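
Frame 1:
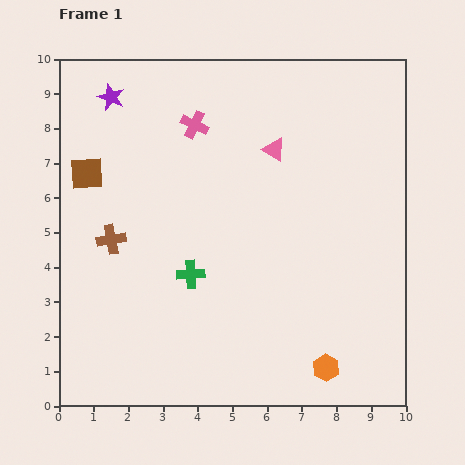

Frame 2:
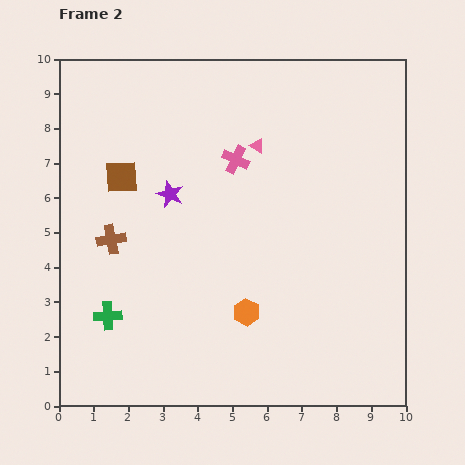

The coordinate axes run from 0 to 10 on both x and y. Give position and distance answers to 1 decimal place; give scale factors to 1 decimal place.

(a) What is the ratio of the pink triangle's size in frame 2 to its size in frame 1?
0.6×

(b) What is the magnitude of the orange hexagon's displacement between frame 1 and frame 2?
2.8

The orange hexagon moved from (7.7, 1.1) to (5.4, 2.7), a distance of √(2.3² + 1.6²) ≈ 2.8.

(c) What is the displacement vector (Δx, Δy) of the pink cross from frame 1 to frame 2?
(1.2, -1.0)

The pink cross was at (3.9, 8.1) in frame 1 and (5.1, 7.1) in frame 2.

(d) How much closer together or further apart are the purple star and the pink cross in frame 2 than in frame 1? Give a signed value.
-0.4

Distance in frame 1: 2.5. Distance in frame 2: 2.1.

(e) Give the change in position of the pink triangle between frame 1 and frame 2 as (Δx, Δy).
(-0.5, 0.1)

The pink triangle was at (6.2, 7.4) in frame 1 and (5.7, 7.5) in frame 2.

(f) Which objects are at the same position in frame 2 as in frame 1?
the brown cross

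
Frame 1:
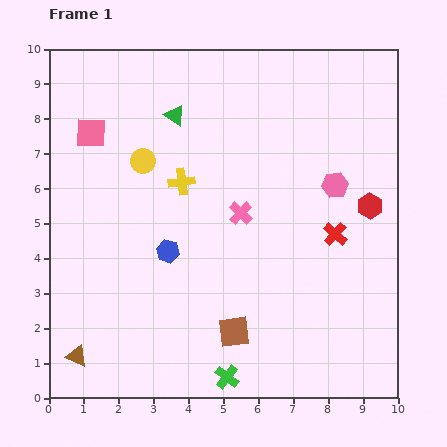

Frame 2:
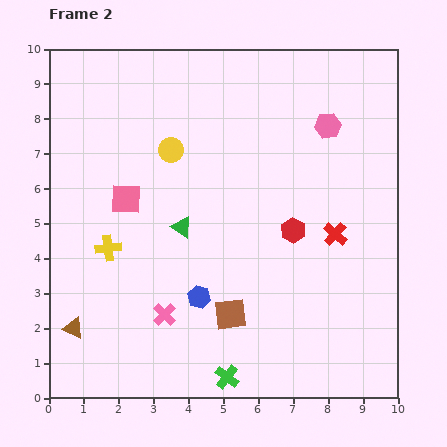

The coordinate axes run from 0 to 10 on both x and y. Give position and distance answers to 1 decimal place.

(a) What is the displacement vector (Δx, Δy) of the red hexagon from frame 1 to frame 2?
(-2.2, -0.7)

The red hexagon was at (9.2, 5.5) in frame 1 and (7.0, 4.8) in frame 2.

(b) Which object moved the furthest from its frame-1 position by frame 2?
the pink cross

(moved 3.6; next 3.2)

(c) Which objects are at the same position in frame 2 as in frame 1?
the red cross, the green cross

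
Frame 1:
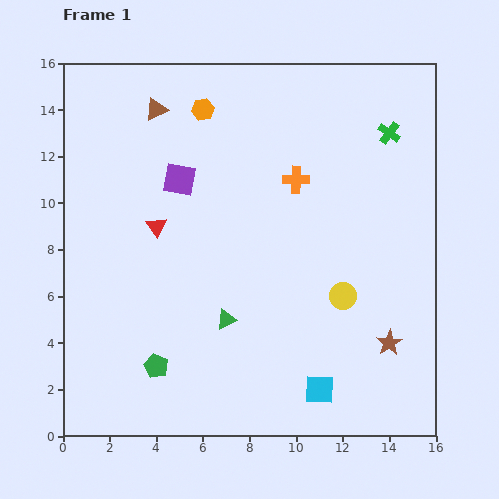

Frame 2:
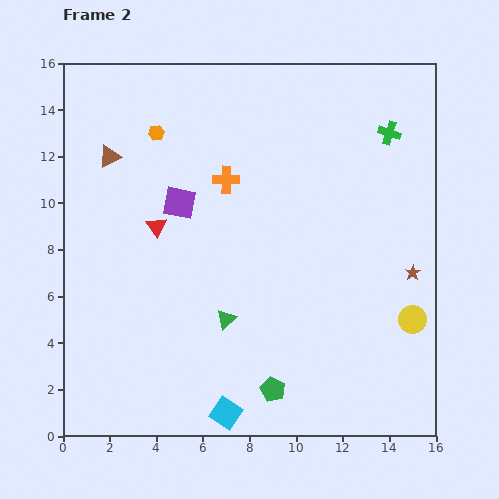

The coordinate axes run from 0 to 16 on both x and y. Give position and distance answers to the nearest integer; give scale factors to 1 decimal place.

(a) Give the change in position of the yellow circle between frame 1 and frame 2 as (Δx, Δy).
(3, -1)

The yellow circle was at (12, 6) in frame 1 and (15, 5) in frame 2.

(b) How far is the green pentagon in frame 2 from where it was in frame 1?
5

The green pentagon moved from (4, 3) to (9, 2), a distance of √(5² + 1²) ≈ 5.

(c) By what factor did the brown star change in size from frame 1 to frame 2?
0.6×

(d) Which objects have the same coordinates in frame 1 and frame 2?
the red triangle, the green triangle, the green cross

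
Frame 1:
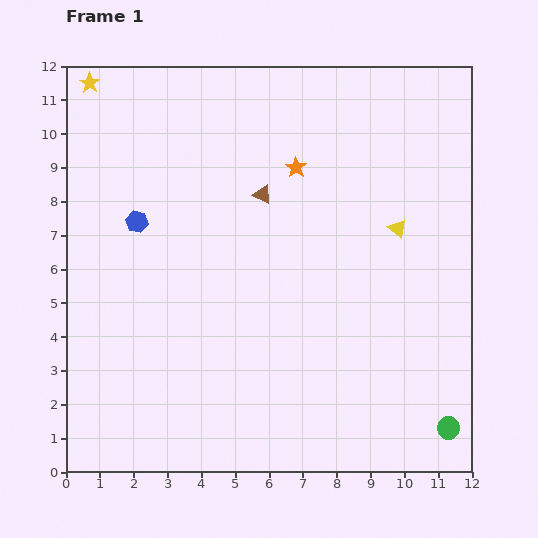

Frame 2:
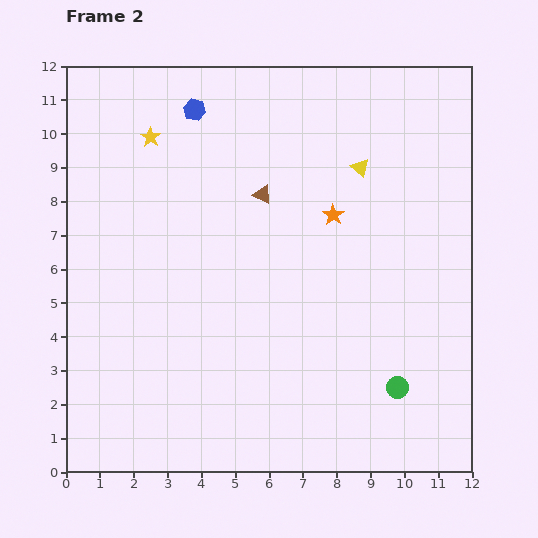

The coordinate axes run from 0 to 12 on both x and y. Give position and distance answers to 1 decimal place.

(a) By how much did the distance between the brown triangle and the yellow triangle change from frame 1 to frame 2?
-1.1

Distance in frame 1: 4.1. Distance in frame 2: 3.0.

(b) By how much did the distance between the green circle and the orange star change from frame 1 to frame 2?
-3.5

Distance in frame 1: 8.9. Distance in frame 2: 5.4.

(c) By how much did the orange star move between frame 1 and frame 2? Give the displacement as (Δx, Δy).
(1.1, -1.4)

The orange star was at (6.8, 9.0) in frame 1 and (7.9, 7.6) in frame 2.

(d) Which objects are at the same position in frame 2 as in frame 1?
the brown triangle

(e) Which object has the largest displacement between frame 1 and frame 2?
the blue hexagon

(moved 3.7; next 2.4)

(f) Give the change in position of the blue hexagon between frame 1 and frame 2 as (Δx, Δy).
(1.7, 3.3)

The blue hexagon was at (2.1, 7.4) in frame 1 and (3.8, 10.7) in frame 2.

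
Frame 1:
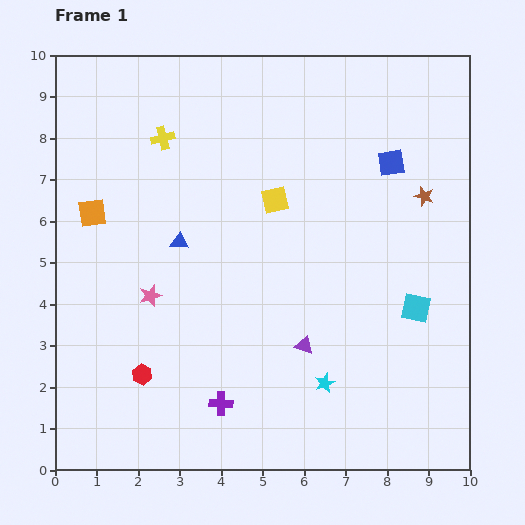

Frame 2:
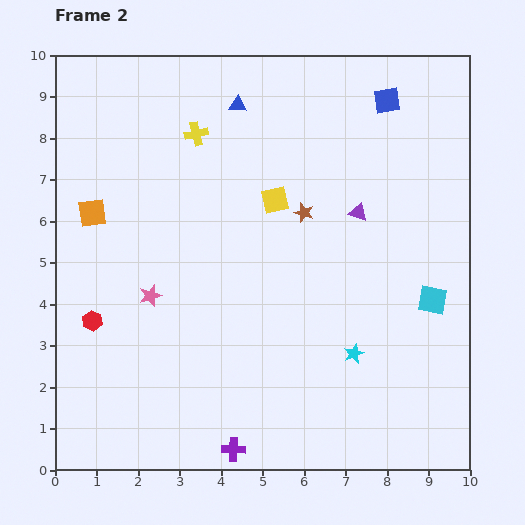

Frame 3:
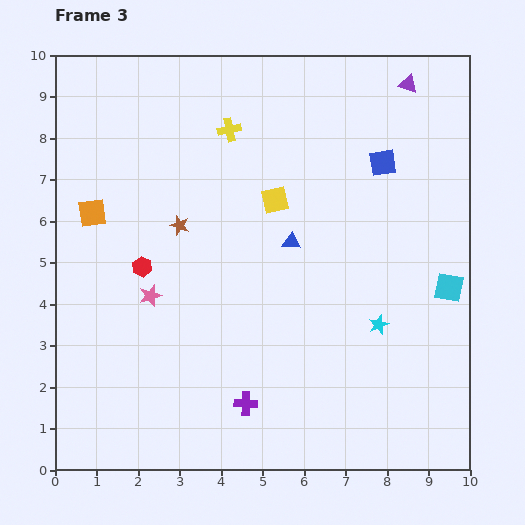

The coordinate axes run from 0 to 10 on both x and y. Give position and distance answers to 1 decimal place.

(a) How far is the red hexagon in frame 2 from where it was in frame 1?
1.8

The red hexagon moved from (2.1, 2.3) to (0.9, 3.6), a distance of √(1.2² + 1.3²) ≈ 1.8.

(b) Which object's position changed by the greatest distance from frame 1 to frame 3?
the purple triangle

(moved 6.8; next 5.9)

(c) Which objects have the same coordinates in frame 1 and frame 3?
the orange square, the yellow square, the pink star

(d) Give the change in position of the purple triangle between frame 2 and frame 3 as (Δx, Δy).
(1.2, 3.1)

The purple triangle was at (7.3, 6.2) in frame 2 and (8.5, 9.3) in frame 3.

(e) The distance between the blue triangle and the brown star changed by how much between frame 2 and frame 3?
-0.4

Distance in frame 2: 3.1. Distance in frame 3: 2.7.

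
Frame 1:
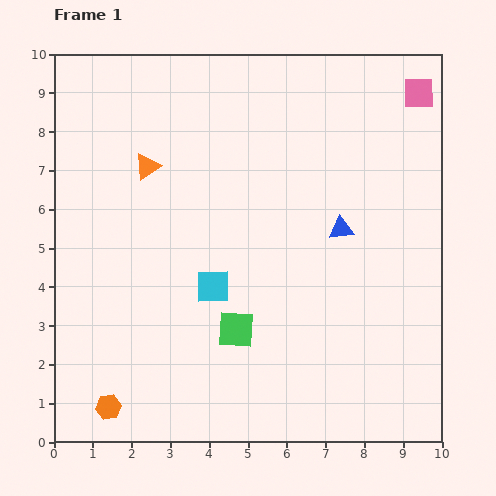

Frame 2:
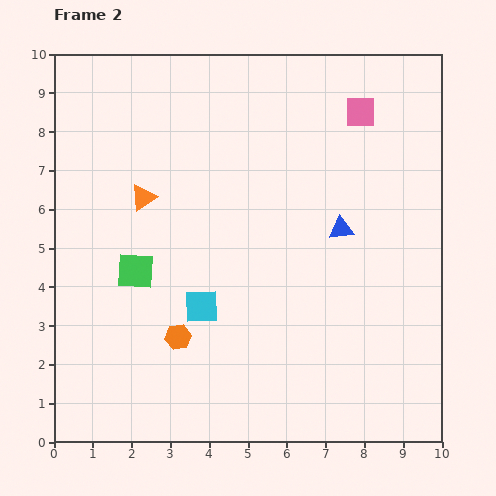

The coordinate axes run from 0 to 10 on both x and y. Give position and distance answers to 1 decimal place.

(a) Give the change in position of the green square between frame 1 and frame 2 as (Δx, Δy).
(-2.6, 1.5)

The green square was at (4.7, 2.9) in frame 1 and (2.1, 4.4) in frame 2.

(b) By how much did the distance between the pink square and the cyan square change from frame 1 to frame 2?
-0.8

Distance in frame 1: 7.3. Distance in frame 2: 6.5.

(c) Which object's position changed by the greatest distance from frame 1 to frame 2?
the green square

(moved 3.0; next 2.5)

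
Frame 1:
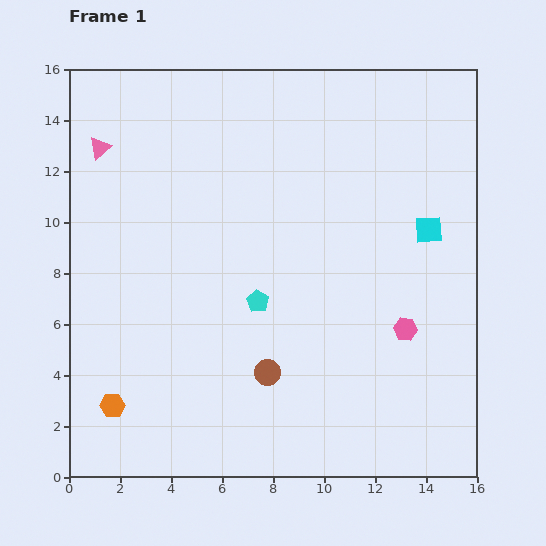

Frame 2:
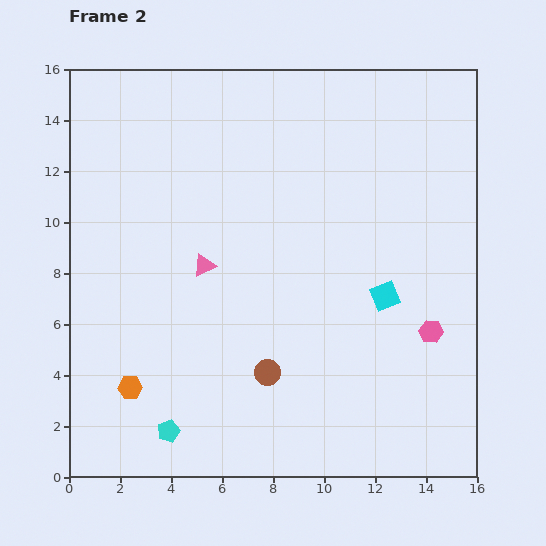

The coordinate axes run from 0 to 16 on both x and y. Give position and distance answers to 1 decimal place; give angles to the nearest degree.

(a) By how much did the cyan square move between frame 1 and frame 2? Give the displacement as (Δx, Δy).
(-1.7, -2.6)

The cyan square was at (14.1, 9.7) in frame 1 and (12.4, 7.1) in frame 2.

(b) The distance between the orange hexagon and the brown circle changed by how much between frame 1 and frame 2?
-0.8

Distance in frame 1: 6.2. Distance in frame 2: 5.4.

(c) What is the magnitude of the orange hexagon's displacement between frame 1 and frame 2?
1.0

The orange hexagon moved from (1.7, 2.8) to (2.4, 3.5), a distance of √(0.7² + 0.7²) ≈ 1.0.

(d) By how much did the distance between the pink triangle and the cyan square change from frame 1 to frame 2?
-6.1

Distance in frame 1: 13.3. Distance in frame 2: 7.2.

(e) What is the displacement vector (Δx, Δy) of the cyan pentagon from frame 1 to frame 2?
(-3.5, -5.1)

The cyan pentagon was at (7.4, 6.9) in frame 1 and (3.9, 1.8) in frame 2.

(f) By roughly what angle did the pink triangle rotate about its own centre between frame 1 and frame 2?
17° clockwise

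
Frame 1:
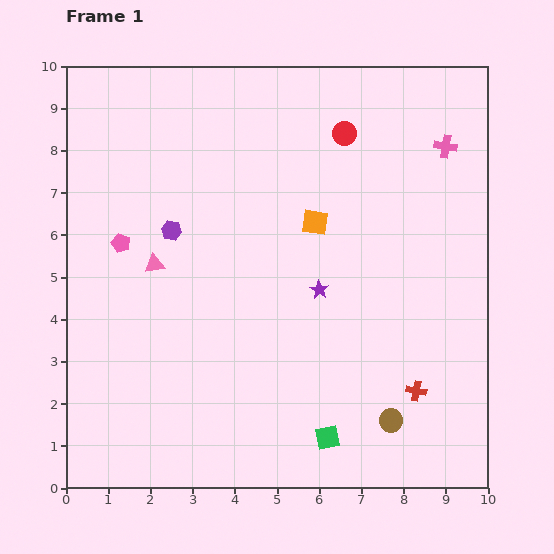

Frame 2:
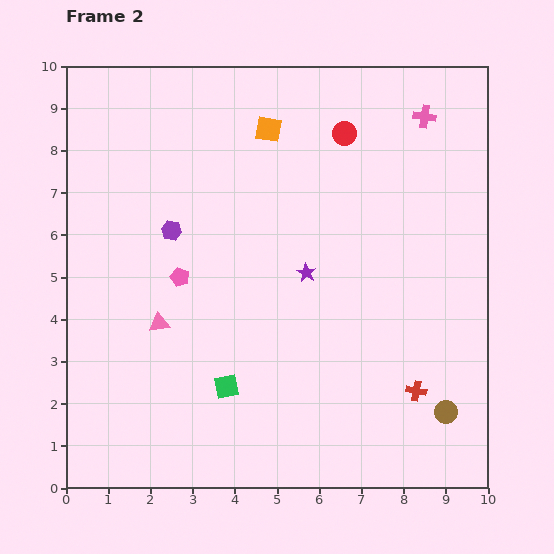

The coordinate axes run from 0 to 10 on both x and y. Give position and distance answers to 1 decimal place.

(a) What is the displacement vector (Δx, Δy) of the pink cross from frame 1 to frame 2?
(-0.5, 0.7)

The pink cross was at (9.0, 8.1) in frame 1 and (8.5, 8.8) in frame 2.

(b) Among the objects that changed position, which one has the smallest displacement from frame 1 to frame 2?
the purple star

(moved 0.5)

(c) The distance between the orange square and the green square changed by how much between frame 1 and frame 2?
+1.1

Distance in frame 1: 5.1. Distance in frame 2: 6.2.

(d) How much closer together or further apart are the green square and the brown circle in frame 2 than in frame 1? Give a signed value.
+3.6

Distance in frame 1: 1.6. Distance in frame 2: 5.2.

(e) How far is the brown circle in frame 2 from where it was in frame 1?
1.3

The brown circle moved from (7.7, 1.6) to (9.0, 1.8), a distance of √(1.3² + 0.2²) ≈ 1.3.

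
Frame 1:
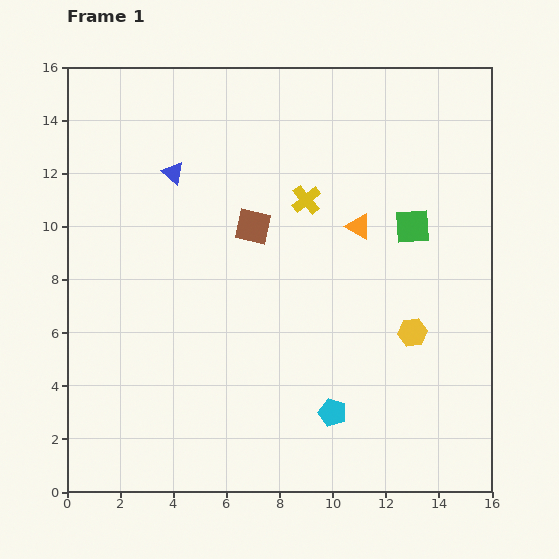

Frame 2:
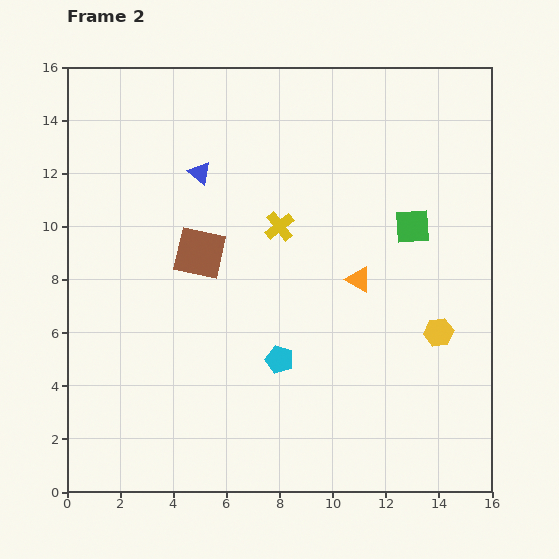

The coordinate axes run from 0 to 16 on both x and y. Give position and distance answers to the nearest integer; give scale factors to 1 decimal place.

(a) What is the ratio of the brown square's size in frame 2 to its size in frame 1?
1.4×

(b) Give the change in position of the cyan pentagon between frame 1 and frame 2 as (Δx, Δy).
(-2, 2)

The cyan pentagon was at (10, 3) in frame 1 and (8, 5) in frame 2.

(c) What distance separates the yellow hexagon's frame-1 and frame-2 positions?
1

The yellow hexagon moved from (13, 6) to (14, 6), a distance of √(1² + 0²) ≈ 1.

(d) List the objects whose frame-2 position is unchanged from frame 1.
the green square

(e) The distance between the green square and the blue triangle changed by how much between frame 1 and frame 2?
-1

Distance in frame 1: 9. Distance in frame 2: 8.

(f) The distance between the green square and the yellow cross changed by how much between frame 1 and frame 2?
+1

Distance in frame 1: 4. Distance in frame 2: 5.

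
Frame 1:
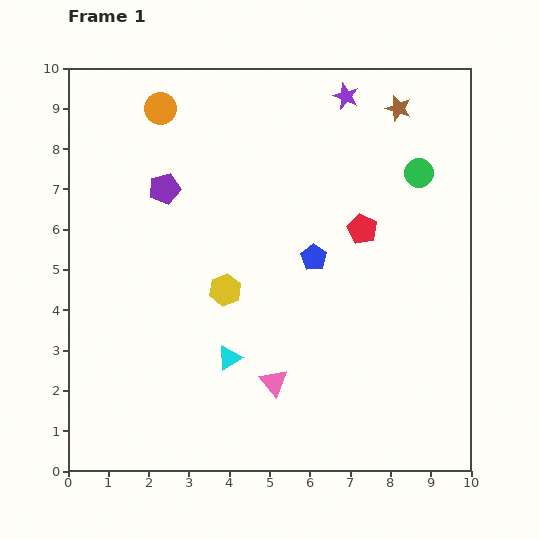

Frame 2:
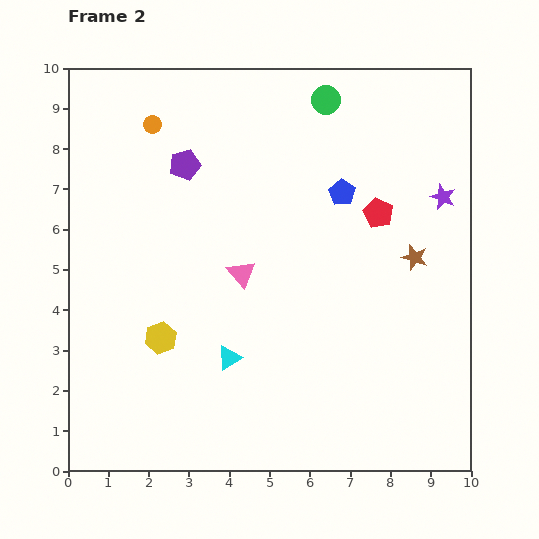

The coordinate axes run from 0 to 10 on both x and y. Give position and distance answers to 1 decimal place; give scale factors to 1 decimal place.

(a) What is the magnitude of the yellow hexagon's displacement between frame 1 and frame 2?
2.0

The yellow hexagon moved from (3.9, 4.5) to (2.3, 3.3), a distance of √(1.6² + 1.2²) ≈ 2.0.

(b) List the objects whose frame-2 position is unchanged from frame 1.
the cyan triangle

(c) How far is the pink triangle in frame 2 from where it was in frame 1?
2.8

The pink triangle moved from (5.1, 2.2) to (4.3, 4.9), a distance of √(0.8² + 2.7²) ≈ 2.8.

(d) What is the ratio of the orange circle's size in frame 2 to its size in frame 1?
0.6×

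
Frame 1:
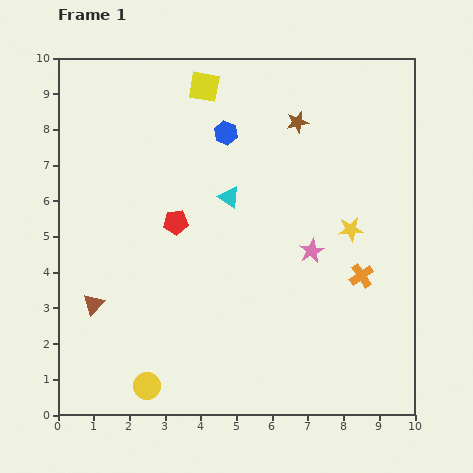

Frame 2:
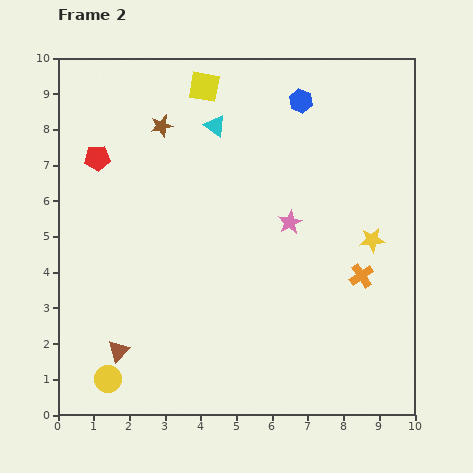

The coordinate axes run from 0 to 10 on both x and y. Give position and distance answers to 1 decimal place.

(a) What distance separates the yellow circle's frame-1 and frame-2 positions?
1.1

The yellow circle moved from (2.5, 0.8) to (1.4, 1.0), a distance of √(1.1² + 0.2²) ≈ 1.1.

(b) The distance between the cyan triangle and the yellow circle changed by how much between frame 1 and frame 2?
+1.9

Distance in frame 1: 5.8. Distance in frame 2: 7.7.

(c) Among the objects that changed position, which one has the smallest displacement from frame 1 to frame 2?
the yellow star

(moved 0.7)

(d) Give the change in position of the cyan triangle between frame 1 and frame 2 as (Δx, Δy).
(-0.4, 2.0)

The cyan triangle was at (4.8, 6.1) in frame 1 and (4.4, 8.1) in frame 2.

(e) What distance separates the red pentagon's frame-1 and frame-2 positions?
2.8

The red pentagon moved from (3.3, 5.4) to (1.1, 7.2), a distance of √(2.2² + 1.8²) ≈ 2.8.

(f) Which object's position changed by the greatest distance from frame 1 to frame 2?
the brown star

(moved 3.8; next 2.8)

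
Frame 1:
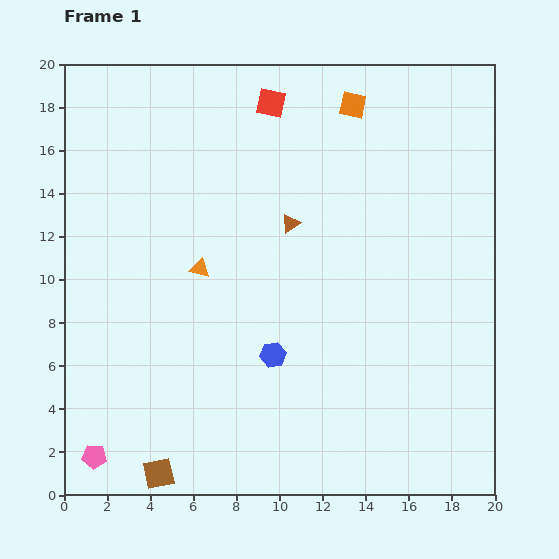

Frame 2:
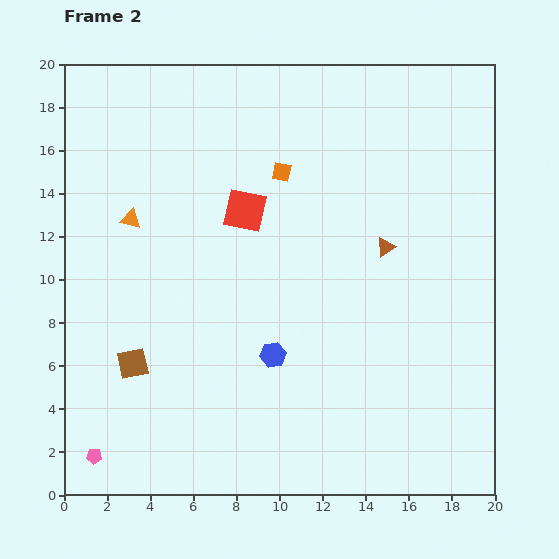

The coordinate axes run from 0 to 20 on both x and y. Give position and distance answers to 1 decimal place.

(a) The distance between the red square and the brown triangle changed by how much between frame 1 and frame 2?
+1.0

Distance in frame 1: 5.7. Distance in frame 2: 6.7.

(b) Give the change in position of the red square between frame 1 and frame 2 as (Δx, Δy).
(-1.2, -5.0)

The red square was at (9.6, 18.2) in frame 1 and (8.4, 13.2) in frame 2.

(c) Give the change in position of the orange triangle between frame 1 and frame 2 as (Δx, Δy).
(-3.2, 2.3)

The orange triangle was at (6.3, 10.5) in frame 1 and (3.1, 12.8) in frame 2.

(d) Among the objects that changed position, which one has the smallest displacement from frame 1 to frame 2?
the orange triangle

(moved 3.9)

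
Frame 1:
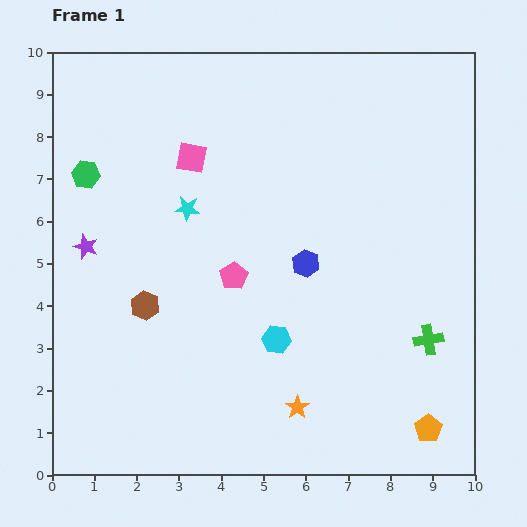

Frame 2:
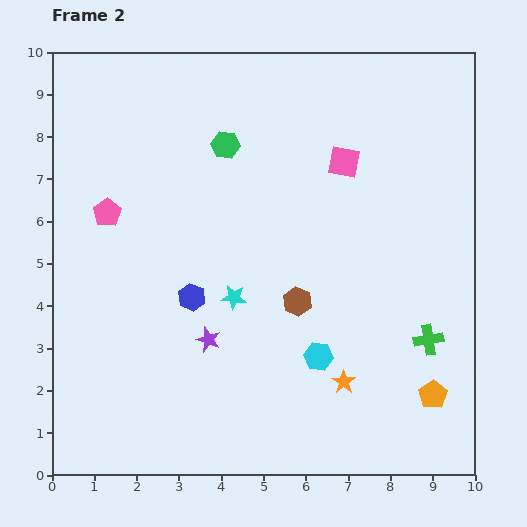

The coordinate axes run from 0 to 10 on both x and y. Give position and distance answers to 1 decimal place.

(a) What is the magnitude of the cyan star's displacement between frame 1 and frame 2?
2.4

The cyan star moved from (3.2, 6.3) to (4.3, 4.2), a distance of √(1.1² + 2.1²) ≈ 2.4.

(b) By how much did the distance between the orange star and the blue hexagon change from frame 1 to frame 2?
+0.7

Distance in frame 1: 3.4. Distance in frame 2: 4.1.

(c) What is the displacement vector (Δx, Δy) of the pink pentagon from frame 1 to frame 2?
(-3.0, 1.5)

The pink pentagon was at (4.3, 4.7) in frame 1 and (1.3, 6.2) in frame 2.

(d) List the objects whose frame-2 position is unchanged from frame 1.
the green cross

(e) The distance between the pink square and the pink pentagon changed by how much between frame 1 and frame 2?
+2.7

Distance in frame 1: 3.0. Distance in frame 2: 5.7.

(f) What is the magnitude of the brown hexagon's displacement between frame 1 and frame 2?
3.6

The brown hexagon moved from (2.2, 4.0) to (5.8, 4.1), a distance of √(3.6² + 0.1²) ≈ 3.6.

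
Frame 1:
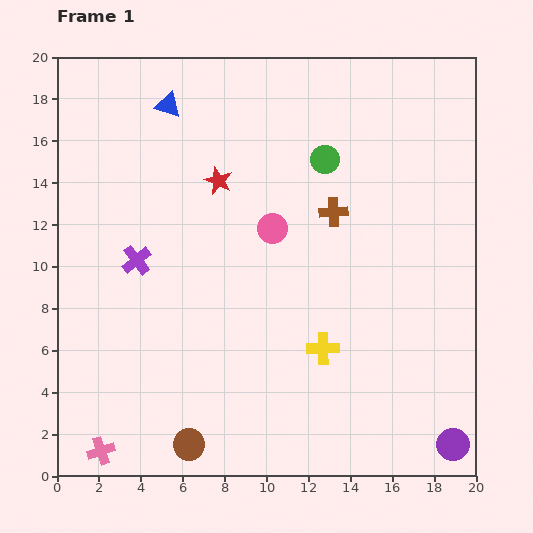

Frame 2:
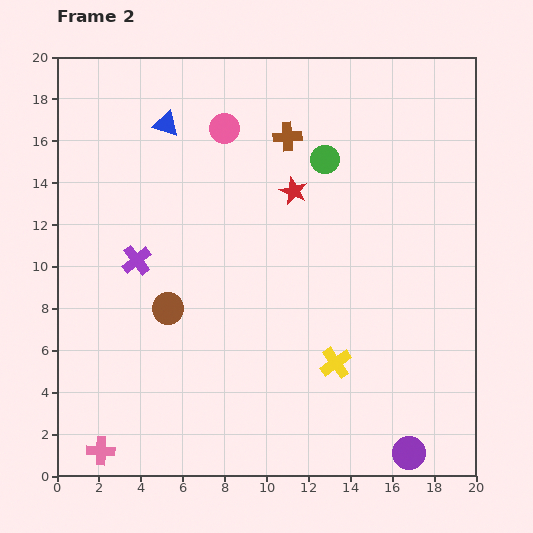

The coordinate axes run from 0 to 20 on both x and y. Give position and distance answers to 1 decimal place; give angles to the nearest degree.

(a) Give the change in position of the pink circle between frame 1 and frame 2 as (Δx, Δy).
(-2.3, 4.8)

The pink circle was at (10.3, 11.8) in frame 1 and (8.0, 16.6) in frame 2.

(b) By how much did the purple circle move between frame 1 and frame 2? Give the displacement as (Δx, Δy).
(-2.1, -0.4)

The purple circle was at (18.9, 1.5) in frame 1 and (16.8, 1.1) in frame 2.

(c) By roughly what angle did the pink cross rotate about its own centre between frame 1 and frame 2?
22° clockwise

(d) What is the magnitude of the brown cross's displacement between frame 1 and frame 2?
4.2

The brown cross moved from (13.2, 12.6) to (11.0, 16.2), a distance of √(2.2² + 3.6²) ≈ 4.2.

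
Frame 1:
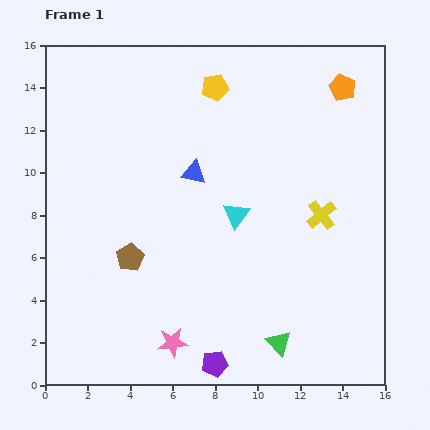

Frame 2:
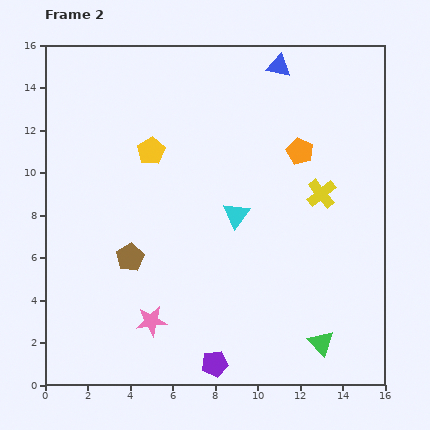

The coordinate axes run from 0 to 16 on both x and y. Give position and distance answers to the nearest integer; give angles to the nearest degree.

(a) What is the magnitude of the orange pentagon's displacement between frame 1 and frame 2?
4

The orange pentagon moved from (14, 14) to (12, 11), a distance of √(2² + 3²) ≈ 4.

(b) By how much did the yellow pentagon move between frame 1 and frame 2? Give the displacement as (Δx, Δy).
(-3, -3)

The yellow pentagon was at (8, 14) in frame 1 and (5, 11) in frame 2.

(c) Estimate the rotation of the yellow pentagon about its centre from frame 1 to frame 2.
20° counter-clockwise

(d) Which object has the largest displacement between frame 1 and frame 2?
the blue triangle

(moved 6; next 4)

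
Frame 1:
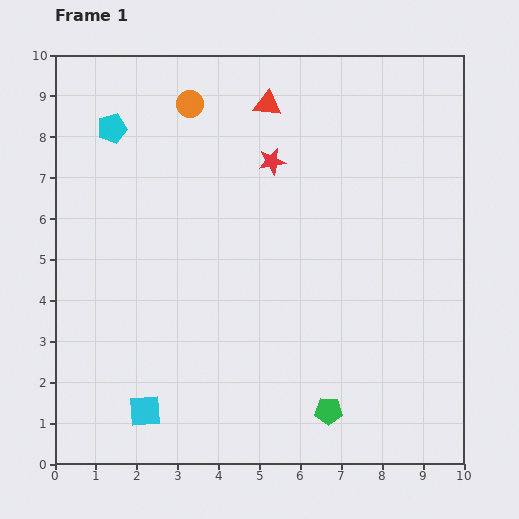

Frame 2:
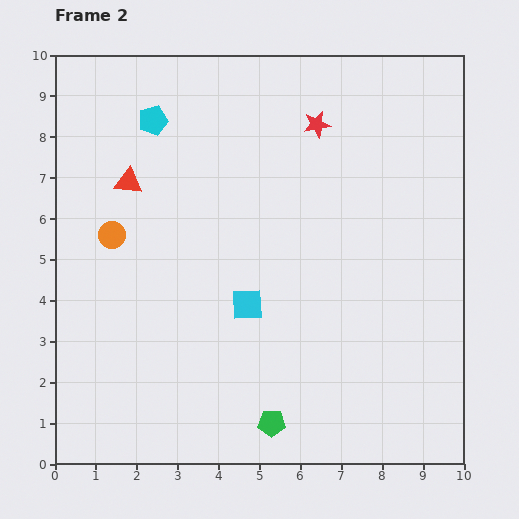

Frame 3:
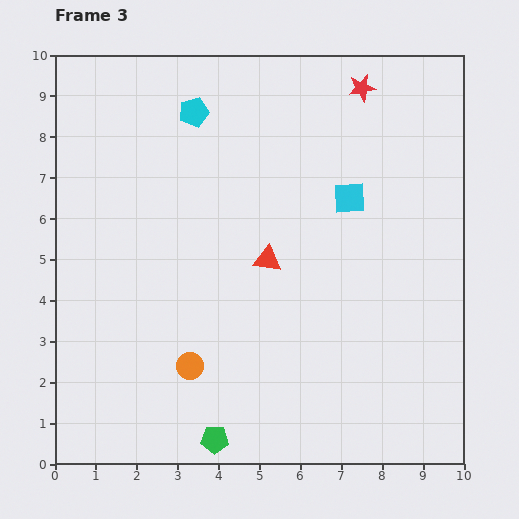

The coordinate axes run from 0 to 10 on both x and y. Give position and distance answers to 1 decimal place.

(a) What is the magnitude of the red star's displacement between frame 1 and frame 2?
1.4

The red star moved from (5.3, 7.4) to (6.4, 8.3), a distance of √(1.1² + 0.9²) ≈ 1.4.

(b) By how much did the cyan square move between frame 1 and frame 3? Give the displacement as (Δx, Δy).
(5.0, 5.2)

The cyan square was at (2.2, 1.3) in frame 1 and (7.2, 6.5) in frame 3.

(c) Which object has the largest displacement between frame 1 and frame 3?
the cyan square

(moved 7.2; next 6.4)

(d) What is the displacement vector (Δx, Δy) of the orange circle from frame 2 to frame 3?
(1.9, -3.2)

The orange circle was at (1.4, 5.6) in frame 2 and (3.3, 2.4) in frame 3.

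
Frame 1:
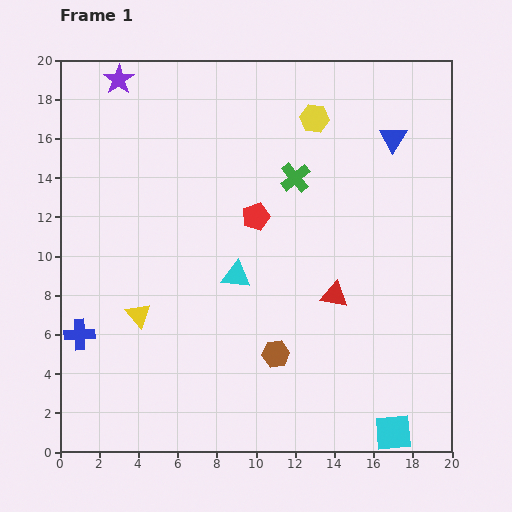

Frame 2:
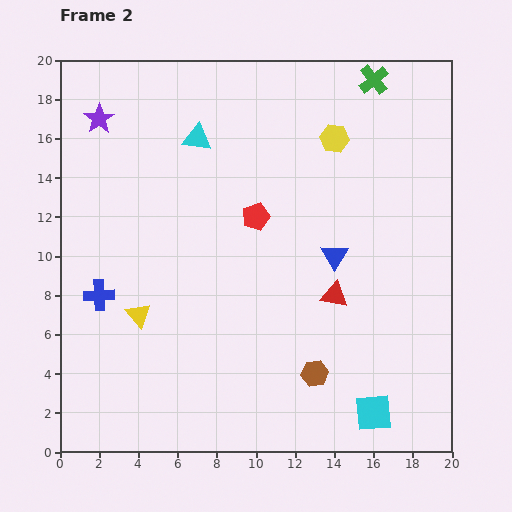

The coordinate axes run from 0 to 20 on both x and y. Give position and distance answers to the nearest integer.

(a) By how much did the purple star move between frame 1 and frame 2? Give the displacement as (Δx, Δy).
(-1, -2)

The purple star was at (3, 19) in frame 1 and (2, 17) in frame 2.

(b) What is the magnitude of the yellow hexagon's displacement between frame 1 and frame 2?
1

The yellow hexagon moved from (13, 17) to (14, 16), a distance of √(1² + 1²) ≈ 1.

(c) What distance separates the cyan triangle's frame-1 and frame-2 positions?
7

The cyan triangle moved from (9, 9) to (7, 16), a distance of √(2² + 7²) ≈ 7.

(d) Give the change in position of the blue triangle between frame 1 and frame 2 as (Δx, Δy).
(-3, -6)

The blue triangle was at (17, 16) in frame 1 and (14, 10) in frame 2.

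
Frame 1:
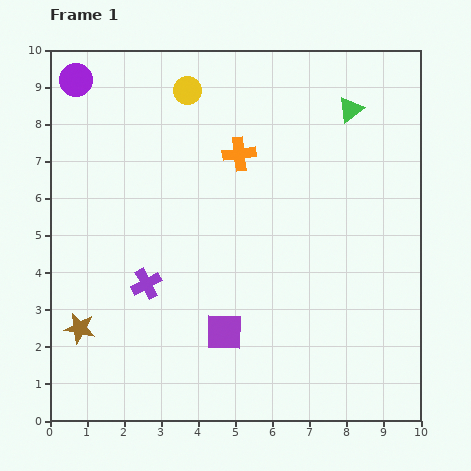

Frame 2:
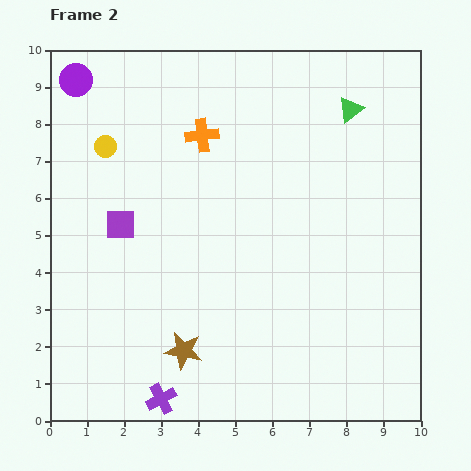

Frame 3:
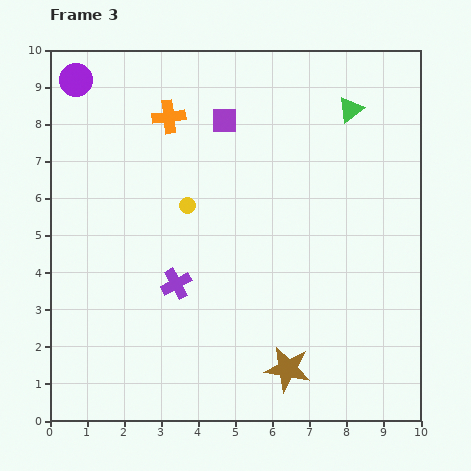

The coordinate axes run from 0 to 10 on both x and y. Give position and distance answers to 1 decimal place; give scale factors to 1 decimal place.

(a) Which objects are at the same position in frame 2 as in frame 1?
the green triangle, the purple circle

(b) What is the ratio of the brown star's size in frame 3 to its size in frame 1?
1.5×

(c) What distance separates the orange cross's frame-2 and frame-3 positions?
1.0

The orange cross moved from (4.1, 7.7) to (3.2, 8.2), a distance of √(0.9² + 0.5²) ≈ 1.0.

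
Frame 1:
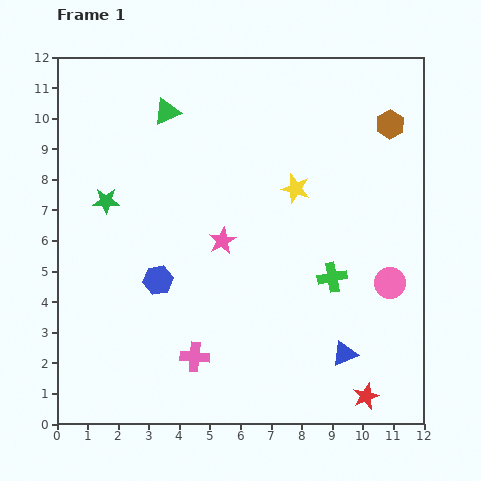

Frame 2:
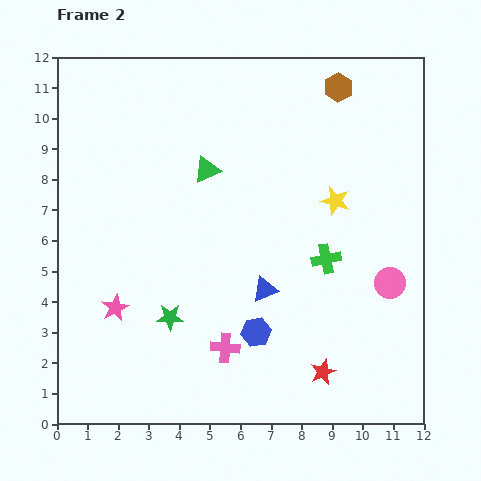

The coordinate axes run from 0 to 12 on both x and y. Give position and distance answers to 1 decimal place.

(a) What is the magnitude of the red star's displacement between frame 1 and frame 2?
1.6

The red star moved from (10.1, 0.9) to (8.7, 1.7), a distance of √(1.4² + 0.8²) ≈ 1.6.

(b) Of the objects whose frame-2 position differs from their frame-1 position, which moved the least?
the green cross

(moved 0.6)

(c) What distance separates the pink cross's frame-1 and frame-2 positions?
1.0

The pink cross moved from (4.5, 2.2) to (5.5, 2.5), a distance of √(1.0² + 0.3²) ≈ 1.0.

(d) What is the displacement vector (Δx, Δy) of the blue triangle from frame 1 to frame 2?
(-2.6, 2.1)

The blue triangle was at (9.4, 2.3) in frame 1 and (6.8, 4.4) in frame 2.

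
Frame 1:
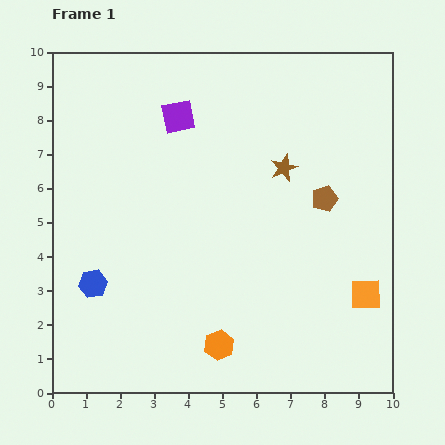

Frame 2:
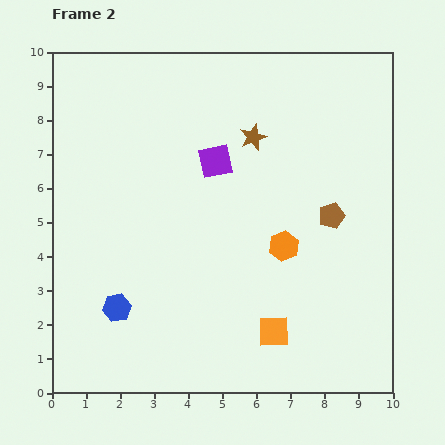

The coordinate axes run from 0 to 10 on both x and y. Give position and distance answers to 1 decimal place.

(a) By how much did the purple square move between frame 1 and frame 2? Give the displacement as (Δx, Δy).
(1.1, -1.3)

The purple square was at (3.7, 8.1) in frame 1 and (4.8, 6.8) in frame 2.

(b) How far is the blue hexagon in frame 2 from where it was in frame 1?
1.0

The blue hexagon moved from (1.2, 3.2) to (1.9, 2.5), a distance of √(0.7² + 0.7²) ≈ 1.0.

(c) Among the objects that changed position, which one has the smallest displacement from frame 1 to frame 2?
the brown pentagon

(moved 0.5)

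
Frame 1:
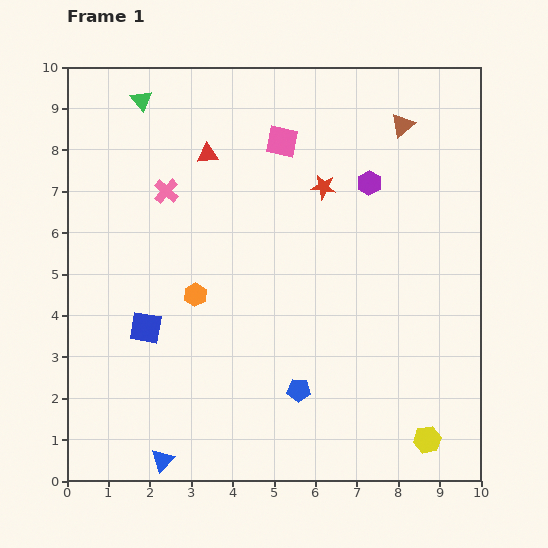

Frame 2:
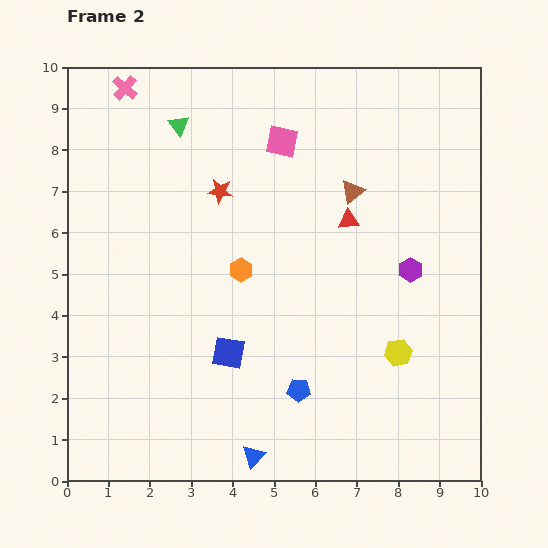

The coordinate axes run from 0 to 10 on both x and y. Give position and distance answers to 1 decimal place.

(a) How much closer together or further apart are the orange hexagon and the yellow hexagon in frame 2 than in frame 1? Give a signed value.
-2.3

Distance in frame 1: 6.6. Distance in frame 2: 4.3.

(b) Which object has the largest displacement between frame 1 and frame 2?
the red triangle

(moved 3.8; next 2.7)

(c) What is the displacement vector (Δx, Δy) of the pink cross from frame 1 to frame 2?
(-1.0, 2.5)

The pink cross was at (2.4, 7.0) in frame 1 and (1.4, 9.5) in frame 2.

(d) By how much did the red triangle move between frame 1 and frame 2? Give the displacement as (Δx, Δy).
(3.4, -1.6)

The red triangle was at (3.4, 7.9) in frame 1 and (6.8, 6.3) in frame 2.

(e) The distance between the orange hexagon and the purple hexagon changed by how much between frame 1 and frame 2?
-0.9

Distance in frame 1: 5.0. Distance in frame 2: 4.1.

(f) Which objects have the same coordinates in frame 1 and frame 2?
the pink square, the blue pentagon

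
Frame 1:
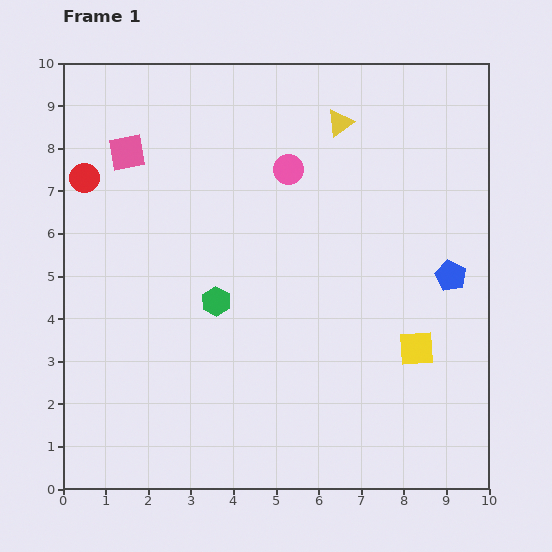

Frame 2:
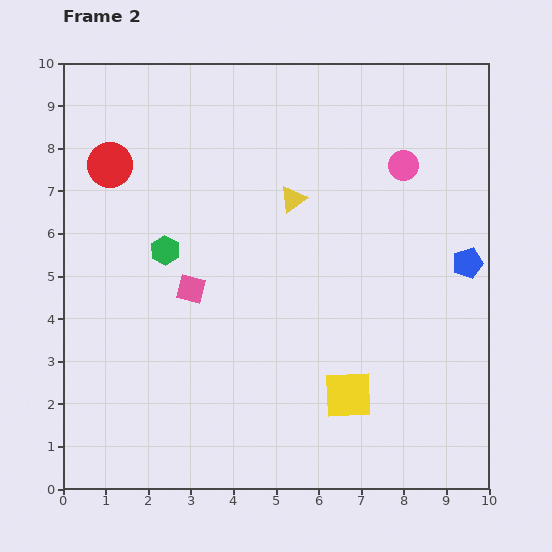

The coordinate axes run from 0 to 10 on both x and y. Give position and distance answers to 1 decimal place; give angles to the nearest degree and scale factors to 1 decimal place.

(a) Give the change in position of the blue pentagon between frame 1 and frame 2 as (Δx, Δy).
(0.4, 0.3)

The blue pentagon was at (9.1, 5.0) in frame 1 and (9.5, 5.3) in frame 2.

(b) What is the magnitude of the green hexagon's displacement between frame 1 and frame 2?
1.7

The green hexagon moved from (3.6, 4.4) to (2.4, 5.6), a distance of √(1.2² + 1.2²) ≈ 1.7.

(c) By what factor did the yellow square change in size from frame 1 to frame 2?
1.4×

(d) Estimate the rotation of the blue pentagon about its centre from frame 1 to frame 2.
30° clockwise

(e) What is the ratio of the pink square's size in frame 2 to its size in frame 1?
0.8×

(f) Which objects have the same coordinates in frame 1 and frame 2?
none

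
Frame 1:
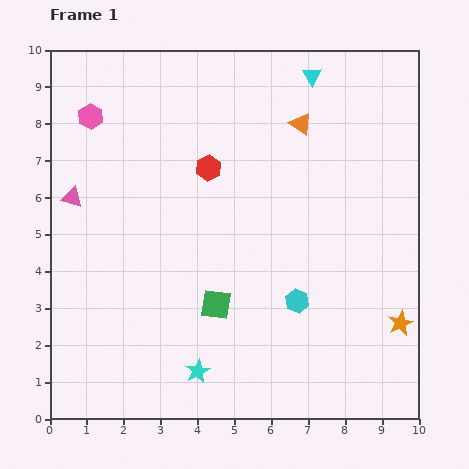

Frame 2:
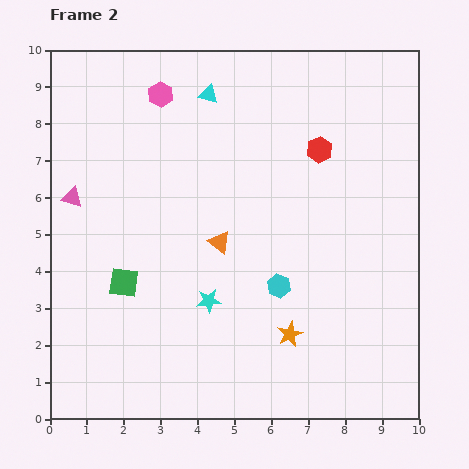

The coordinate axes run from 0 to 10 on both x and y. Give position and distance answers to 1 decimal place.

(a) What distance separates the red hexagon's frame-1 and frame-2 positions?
3.0

The red hexagon moved from (4.3, 6.8) to (7.3, 7.3), a distance of √(3.0² + 0.5²) ≈ 3.0.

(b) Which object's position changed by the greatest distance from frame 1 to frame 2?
the orange triangle

(moved 3.9; next 3.0)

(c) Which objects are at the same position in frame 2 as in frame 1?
the pink triangle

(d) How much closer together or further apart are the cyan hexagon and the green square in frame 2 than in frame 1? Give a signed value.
+2.0

Distance in frame 1: 2.2. Distance in frame 2: 4.2.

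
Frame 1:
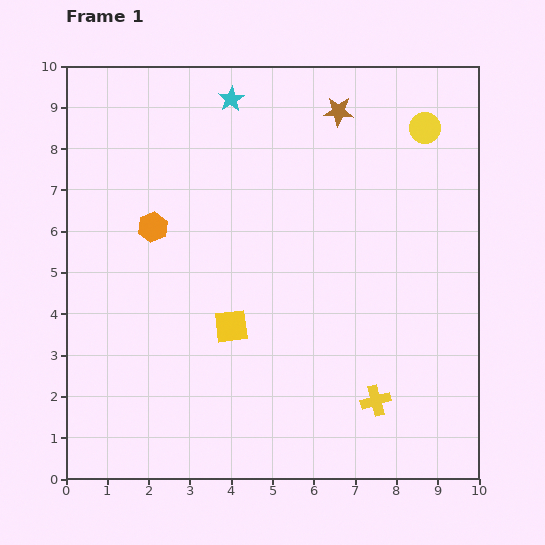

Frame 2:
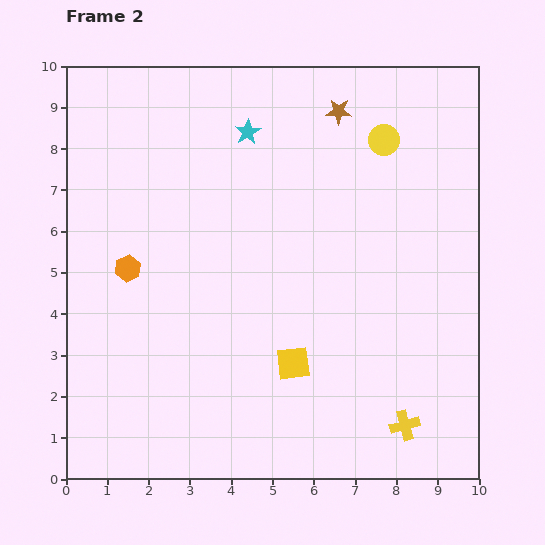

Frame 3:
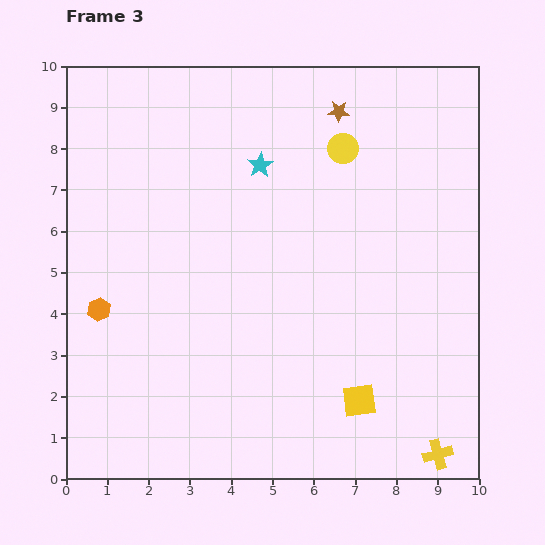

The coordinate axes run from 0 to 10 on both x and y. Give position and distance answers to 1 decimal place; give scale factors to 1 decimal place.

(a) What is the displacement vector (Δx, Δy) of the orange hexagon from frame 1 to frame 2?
(-0.6, -1.0)

The orange hexagon was at (2.1, 6.1) in frame 1 and (1.5, 5.1) in frame 2.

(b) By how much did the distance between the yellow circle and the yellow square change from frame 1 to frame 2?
-0.9

Distance in frame 1: 6.7. Distance in frame 2: 5.8.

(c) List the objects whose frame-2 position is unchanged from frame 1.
the brown star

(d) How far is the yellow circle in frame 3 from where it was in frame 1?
2.1

The yellow circle moved from (8.7, 8.5) to (6.7, 8.0), a distance of √(2.0² + 0.5²) ≈ 2.1.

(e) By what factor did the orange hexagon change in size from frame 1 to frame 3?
0.8×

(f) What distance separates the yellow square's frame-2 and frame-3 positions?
1.8

The yellow square moved from (5.5, 2.8) to (7.1, 1.9), a distance of √(1.6² + 0.9²) ≈ 1.8.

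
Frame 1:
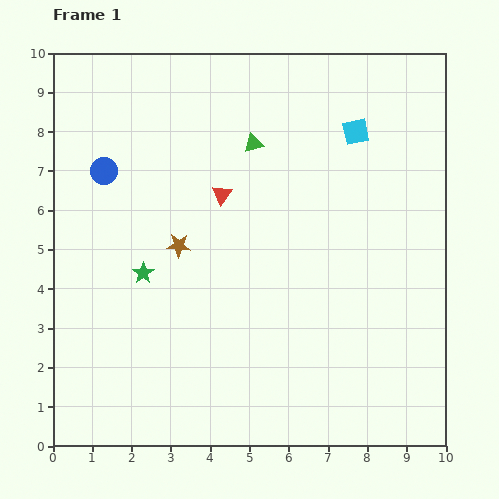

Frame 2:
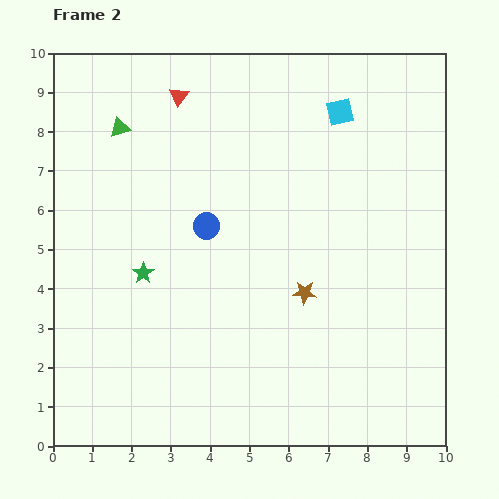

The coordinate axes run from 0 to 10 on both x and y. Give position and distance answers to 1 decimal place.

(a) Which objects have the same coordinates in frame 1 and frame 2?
the green star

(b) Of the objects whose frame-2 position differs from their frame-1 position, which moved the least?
the cyan square

(moved 0.6)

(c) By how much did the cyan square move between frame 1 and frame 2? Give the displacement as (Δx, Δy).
(-0.4, 0.5)

The cyan square was at (7.7, 8.0) in frame 1 and (7.3, 8.5) in frame 2.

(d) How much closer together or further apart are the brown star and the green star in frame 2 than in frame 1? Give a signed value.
+3.0

Distance in frame 1: 1.1. Distance in frame 2: 4.1.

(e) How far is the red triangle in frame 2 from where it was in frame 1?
2.7

The red triangle moved from (4.3, 6.4) to (3.2, 8.9), a distance of √(1.1² + 2.5²) ≈ 2.7.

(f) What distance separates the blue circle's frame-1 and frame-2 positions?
3.0

The blue circle moved from (1.3, 7.0) to (3.9, 5.6), a distance of √(2.6² + 1.4²) ≈ 3.0.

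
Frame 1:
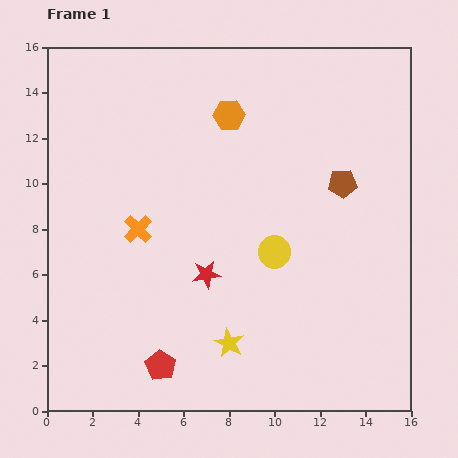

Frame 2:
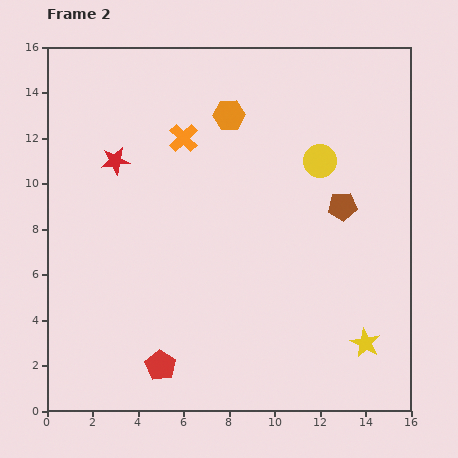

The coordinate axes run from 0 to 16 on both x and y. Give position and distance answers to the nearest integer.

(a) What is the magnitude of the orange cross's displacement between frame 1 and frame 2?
4

The orange cross moved from (4, 8) to (6, 12), a distance of √(2² + 4²) ≈ 4.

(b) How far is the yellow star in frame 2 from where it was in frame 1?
6

The yellow star moved from (8, 3) to (14, 3), a distance of √(6² + 0²) ≈ 6.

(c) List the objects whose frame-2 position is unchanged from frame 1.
the red pentagon, the orange hexagon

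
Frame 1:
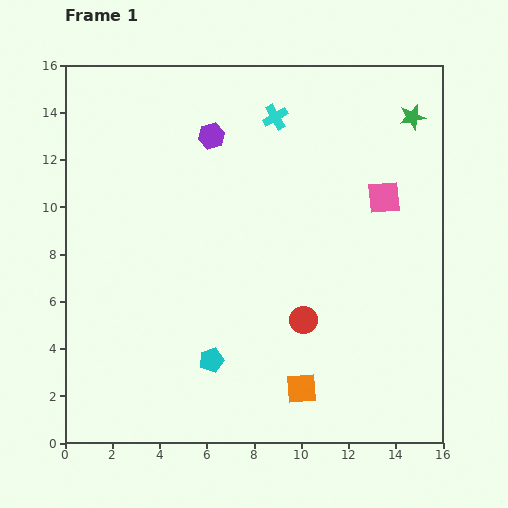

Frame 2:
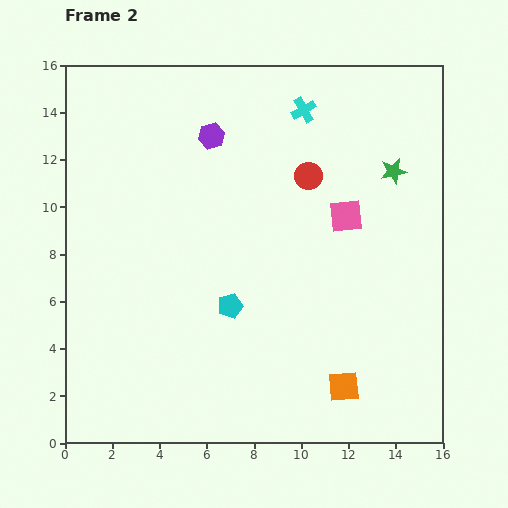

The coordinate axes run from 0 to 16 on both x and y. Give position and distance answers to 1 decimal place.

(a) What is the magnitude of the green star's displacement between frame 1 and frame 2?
2.4

The green star moved from (14.7, 13.8) to (13.9, 11.5), a distance of √(0.8² + 2.3²) ≈ 2.4.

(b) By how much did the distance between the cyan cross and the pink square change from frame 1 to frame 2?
-0.9

Distance in frame 1: 5.7. Distance in frame 2: 4.8.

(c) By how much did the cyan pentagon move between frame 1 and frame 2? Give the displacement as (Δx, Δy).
(0.8, 2.3)

The cyan pentagon was at (6.2, 3.5) in frame 1 and (7.0, 5.8) in frame 2.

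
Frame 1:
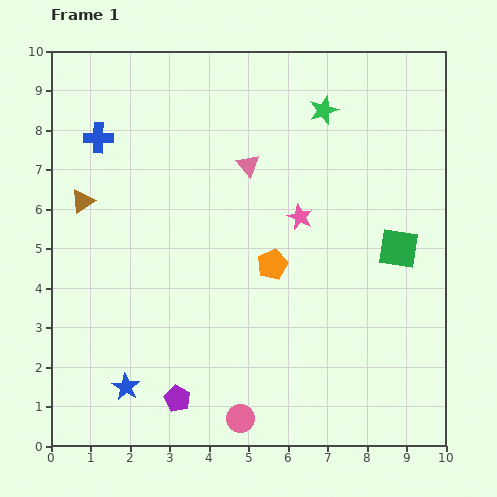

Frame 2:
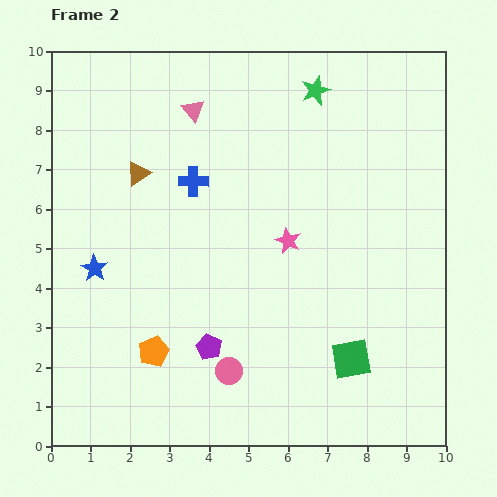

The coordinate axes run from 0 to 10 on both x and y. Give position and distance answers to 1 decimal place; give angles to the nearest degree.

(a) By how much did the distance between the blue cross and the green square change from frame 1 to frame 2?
-2.1

Distance in frame 1: 8.1. Distance in frame 2: 6.0.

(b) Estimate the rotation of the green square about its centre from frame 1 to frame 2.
18° counter-clockwise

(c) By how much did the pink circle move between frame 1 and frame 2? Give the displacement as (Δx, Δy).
(-0.3, 1.2)

The pink circle was at (4.8, 0.7) in frame 1 and (4.5, 1.9) in frame 2.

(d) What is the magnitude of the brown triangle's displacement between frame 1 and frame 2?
1.6

The brown triangle moved from (0.8, 6.2) to (2.2, 6.9), a distance of √(1.4² + 0.7²) ≈ 1.6.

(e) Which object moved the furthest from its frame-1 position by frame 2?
the orange pentagon

(moved 3.7; next 3.1)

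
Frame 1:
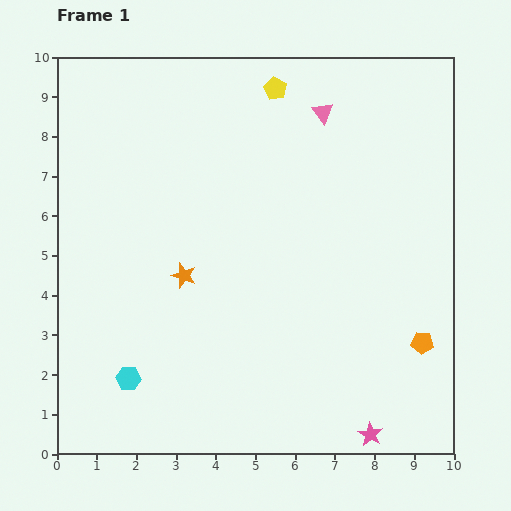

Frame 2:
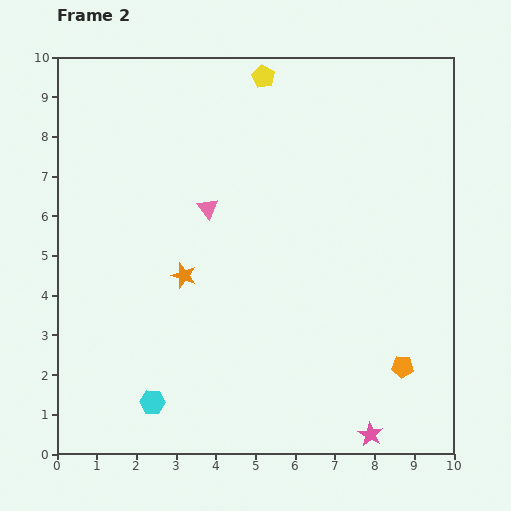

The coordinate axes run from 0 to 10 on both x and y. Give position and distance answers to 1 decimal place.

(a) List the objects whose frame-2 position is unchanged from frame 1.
the orange star, the pink star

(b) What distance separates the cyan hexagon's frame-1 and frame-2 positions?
0.8

The cyan hexagon moved from (1.8, 1.9) to (2.4, 1.3), a distance of √(0.6² + 0.6²) ≈ 0.8.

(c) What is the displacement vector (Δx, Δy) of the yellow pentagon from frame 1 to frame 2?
(-0.3, 0.3)

The yellow pentagon was at (5.5, 9.2) in frame 1 and (5.2, 9.5) in frame 2.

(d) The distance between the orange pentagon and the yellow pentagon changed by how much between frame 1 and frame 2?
+0.7

Distance in frame 1: 7.4. Distance in frame 2: 8.1.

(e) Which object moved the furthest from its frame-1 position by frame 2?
the pink triangle

(moved 3.8; next 0.8)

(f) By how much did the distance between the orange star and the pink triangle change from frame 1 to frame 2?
-3.6

Distance in frame 1: 5.4. Distance in frame 2: 1.8.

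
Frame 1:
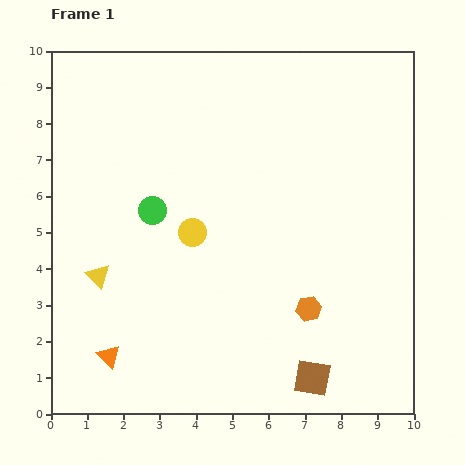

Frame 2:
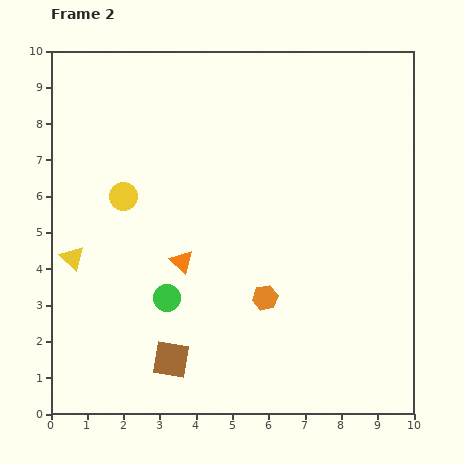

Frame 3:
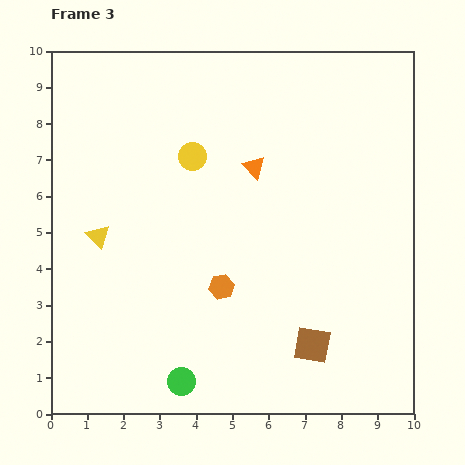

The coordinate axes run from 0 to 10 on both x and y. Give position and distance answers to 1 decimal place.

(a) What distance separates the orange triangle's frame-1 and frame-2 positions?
3.3

The orange triangle moved from (1.6, 1.6) to (3.6, 4.2), a distance of √(2.0² + 2.6²) ≈ 3.3.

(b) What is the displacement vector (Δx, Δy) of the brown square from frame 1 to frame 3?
(0.0, 0.9)

The brown square was at (7.2, 1.0) in frame 1 and (7.2, 1.9) in frame 3.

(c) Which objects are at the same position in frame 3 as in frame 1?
none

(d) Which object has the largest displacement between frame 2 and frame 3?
the brown square

(moved 3.9; next 3.3)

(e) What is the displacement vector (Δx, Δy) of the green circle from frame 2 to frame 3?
(0.4, -2.3)

The green circle was at (3.2, 3.2) in frame 2 and (3.6, 0.9) in frame 3.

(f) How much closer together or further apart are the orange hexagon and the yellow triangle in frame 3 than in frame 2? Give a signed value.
-1.7

Distance in frame 2: 5.4. Distance in frame 3: 3.7.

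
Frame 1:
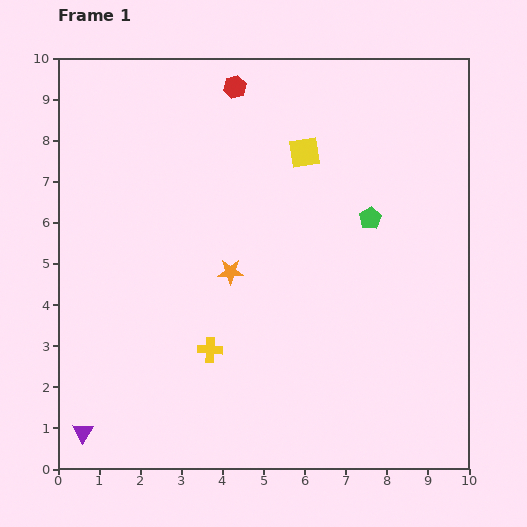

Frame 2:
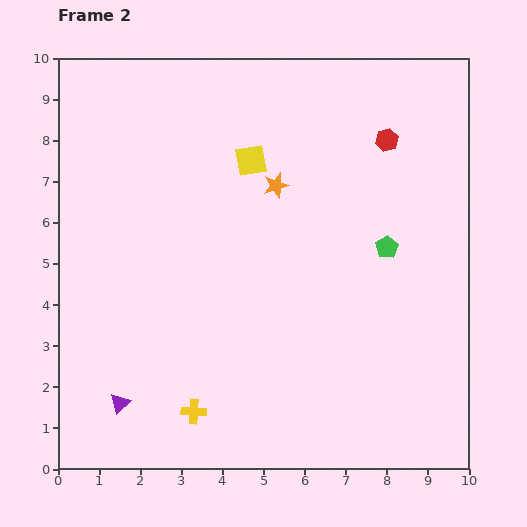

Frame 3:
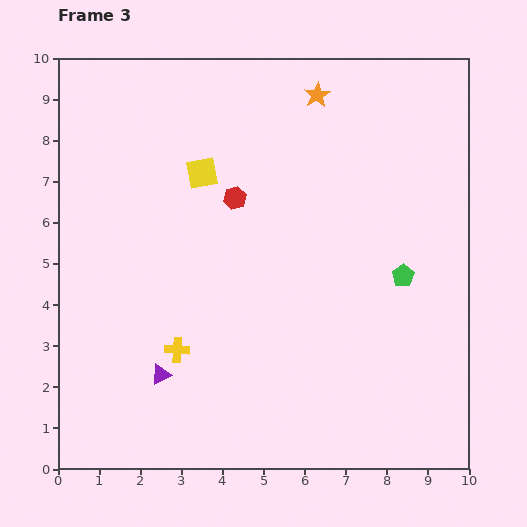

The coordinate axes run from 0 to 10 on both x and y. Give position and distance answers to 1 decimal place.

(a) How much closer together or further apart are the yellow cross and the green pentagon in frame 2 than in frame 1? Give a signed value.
+1.2

Distance in frame 1: 5.0. Distance in frame 2: 6.2.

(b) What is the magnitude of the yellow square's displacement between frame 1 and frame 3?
2.5

The yellow square moved from (6.0, 7.7) to (3.5, 7.2), a distance of √(2.5² + 0.5²) ≈ 2.5.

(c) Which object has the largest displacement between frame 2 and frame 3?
the red hexagon

(moved 4.0; next 2.4)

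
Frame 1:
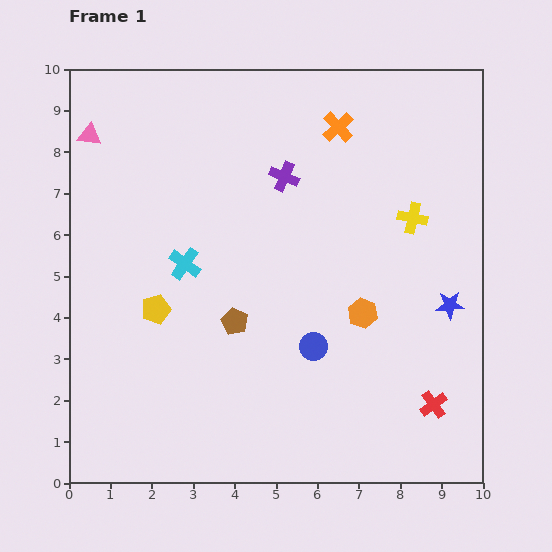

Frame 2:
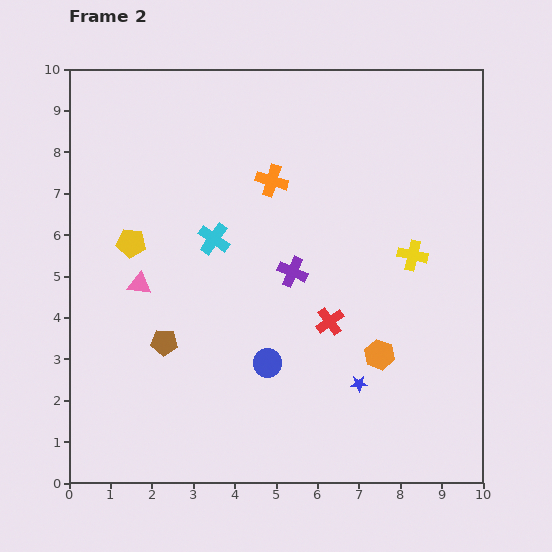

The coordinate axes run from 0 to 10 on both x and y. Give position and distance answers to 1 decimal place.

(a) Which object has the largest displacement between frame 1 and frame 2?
the pink triangle

(moved 3.8; next 3.2)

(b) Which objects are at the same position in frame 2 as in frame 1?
none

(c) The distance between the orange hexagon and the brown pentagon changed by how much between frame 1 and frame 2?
+2.1

Distance in frame 1: 3.1. Distance in frame 2: 5.2.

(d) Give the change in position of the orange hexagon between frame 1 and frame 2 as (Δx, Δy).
(0.4, -1.0)

The orange hexagon was at (7.1, 4.1) in frame 1 and (7.5, 3.1) in frame 2.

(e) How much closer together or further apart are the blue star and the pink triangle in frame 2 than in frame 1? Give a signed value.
-3.8

Distance in frame 1: 9.6. Distance in frame 2: 5.8.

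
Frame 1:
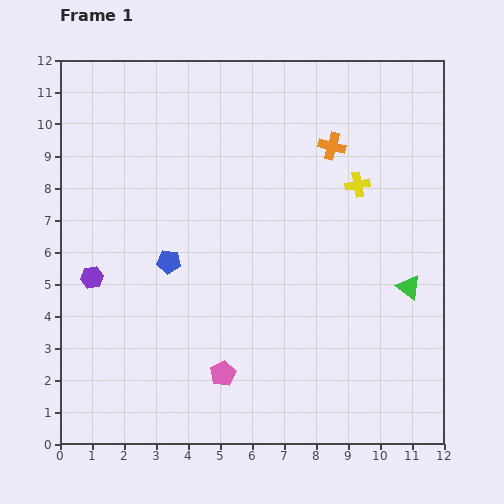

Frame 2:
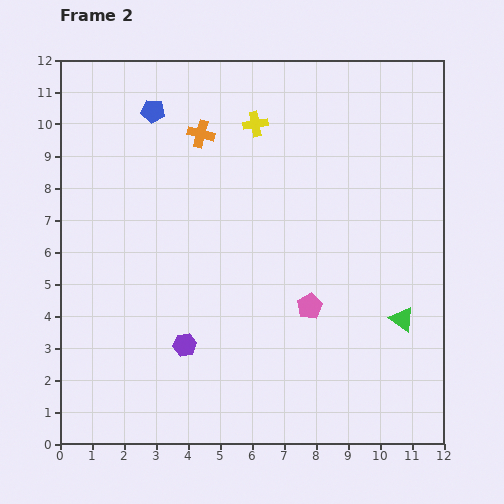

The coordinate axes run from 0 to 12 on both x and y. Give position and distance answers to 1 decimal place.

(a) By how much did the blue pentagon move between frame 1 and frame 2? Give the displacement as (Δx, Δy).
(-0.5, 4.7)

The blue pentagon was at (3.4, 5.7) in frame 1 and (2.9, 10.4) in frame 2.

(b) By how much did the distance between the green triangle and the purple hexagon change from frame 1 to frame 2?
-3.1

Distance in frame 1: 9.9. Distance in frame 2: 6.8.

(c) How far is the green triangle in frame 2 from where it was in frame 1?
1.0

The green triangle moved from (10.9, 4.9) to (10.7, 3.9), a distance of √(0.2² + 1.0²) ≈ 1.0.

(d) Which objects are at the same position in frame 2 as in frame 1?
none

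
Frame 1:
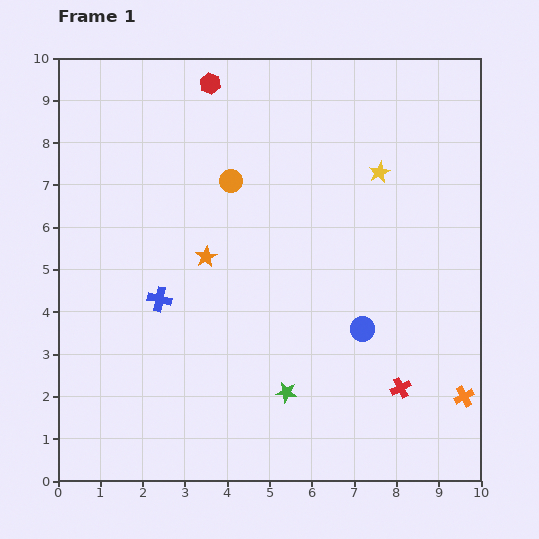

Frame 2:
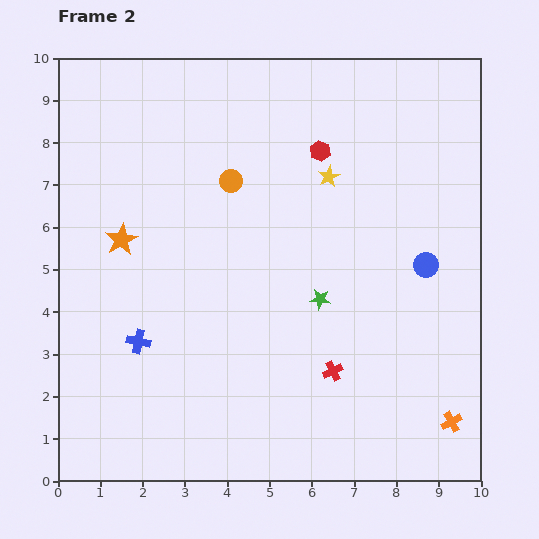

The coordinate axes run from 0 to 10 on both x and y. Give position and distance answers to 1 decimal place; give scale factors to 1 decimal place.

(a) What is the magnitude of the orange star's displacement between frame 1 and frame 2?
2.0

The orange star moved from (3.5, 5.3) to (1.5, 5.7), a distance of √(2.0² + 0.4²) ≈ 2.0.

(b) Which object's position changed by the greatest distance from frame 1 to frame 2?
the red hexagon

(moved 3.1; next 2.3)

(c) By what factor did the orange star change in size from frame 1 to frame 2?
1.5×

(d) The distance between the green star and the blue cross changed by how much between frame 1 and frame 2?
+0.7

Distance in frame 1: 3.7. Distance in frame 2: 4.4.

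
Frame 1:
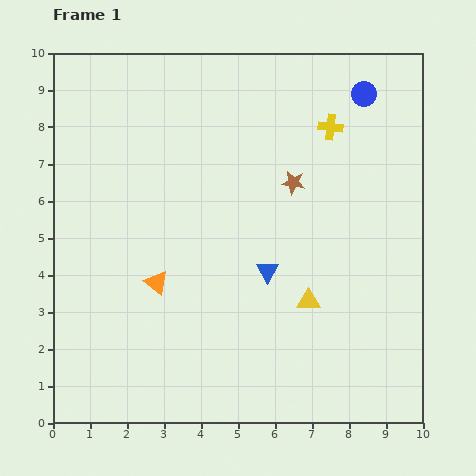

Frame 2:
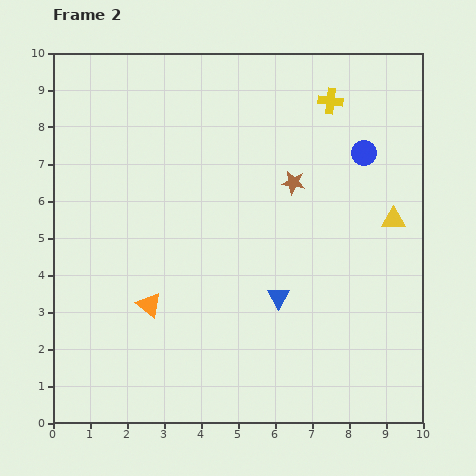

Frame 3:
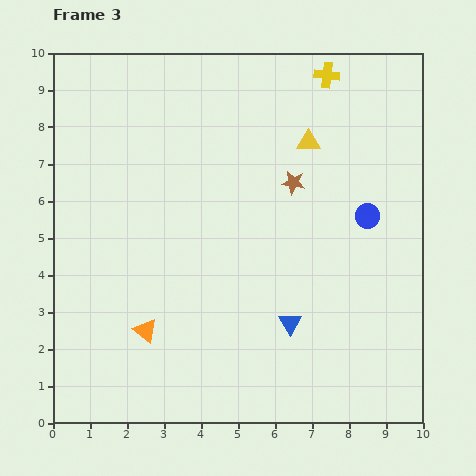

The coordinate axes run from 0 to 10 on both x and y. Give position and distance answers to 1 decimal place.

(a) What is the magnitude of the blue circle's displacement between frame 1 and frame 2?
1.6

The blue circle moved from (8.4, 8.9) to (8.4, 7.3), a distance of √(0.0² + 1.6²) ≈ 1.6.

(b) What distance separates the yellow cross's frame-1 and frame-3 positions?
1.4

The yellow cross moved from (7.5, 8.0) to (7.4, 9.4), a distance of √(0.1² + 1.4²) ≈ 1.4.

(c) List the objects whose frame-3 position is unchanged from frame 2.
the brown star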